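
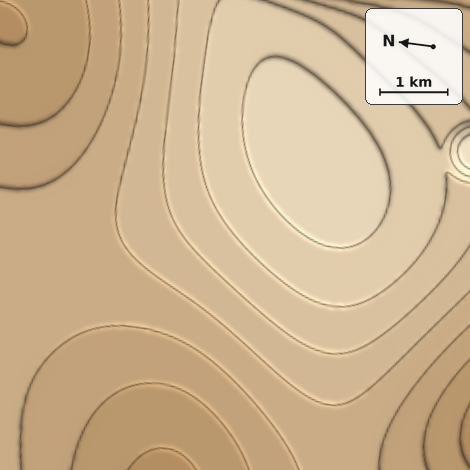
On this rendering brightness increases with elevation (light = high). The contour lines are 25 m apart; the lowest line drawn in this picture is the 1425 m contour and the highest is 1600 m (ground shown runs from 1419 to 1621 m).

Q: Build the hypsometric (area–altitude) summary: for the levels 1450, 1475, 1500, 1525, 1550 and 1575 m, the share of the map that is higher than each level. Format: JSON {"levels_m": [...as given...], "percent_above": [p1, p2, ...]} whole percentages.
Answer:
{"levels_m": [1450, 1475, 1500, 1525, 1550, 1575], "percent_above": [88, 73, 50, 38, 26, 10]}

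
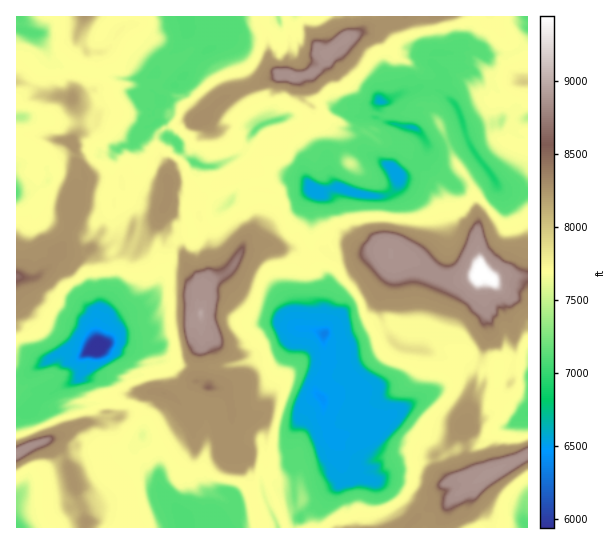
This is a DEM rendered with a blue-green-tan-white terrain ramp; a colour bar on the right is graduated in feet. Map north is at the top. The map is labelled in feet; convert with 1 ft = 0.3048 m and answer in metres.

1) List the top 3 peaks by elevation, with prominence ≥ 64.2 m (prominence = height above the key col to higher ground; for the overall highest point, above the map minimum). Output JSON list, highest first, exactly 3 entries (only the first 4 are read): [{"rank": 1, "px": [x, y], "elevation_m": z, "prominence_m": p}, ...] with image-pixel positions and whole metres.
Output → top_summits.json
[{"rank": 1, "px": [479, 274], "elevation_m": 2879, "prominence_m": 1069}, {"rank": 2, "px": [201, 314], "elevation_m": 2734, "prominence_m": 389}, {"rank": 3, "px": [491, 473], "elevation_m": 2707, "prominence_m": 342}]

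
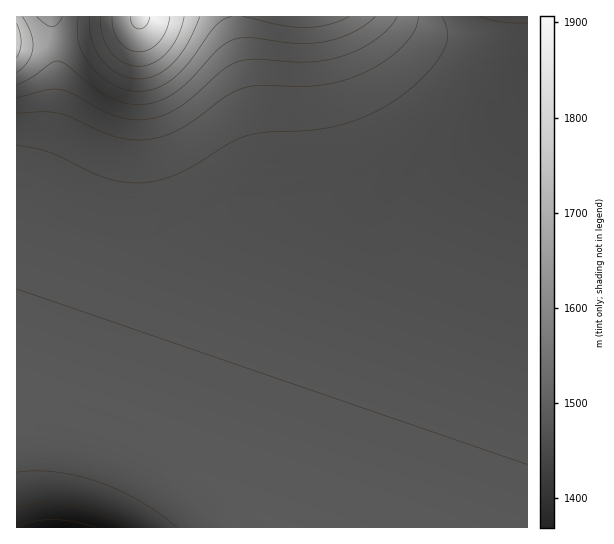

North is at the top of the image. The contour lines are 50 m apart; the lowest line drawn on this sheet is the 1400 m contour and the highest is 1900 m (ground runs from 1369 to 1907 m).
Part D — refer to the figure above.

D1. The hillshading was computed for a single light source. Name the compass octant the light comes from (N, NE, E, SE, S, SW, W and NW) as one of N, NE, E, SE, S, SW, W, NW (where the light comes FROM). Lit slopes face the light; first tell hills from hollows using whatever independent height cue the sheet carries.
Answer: NE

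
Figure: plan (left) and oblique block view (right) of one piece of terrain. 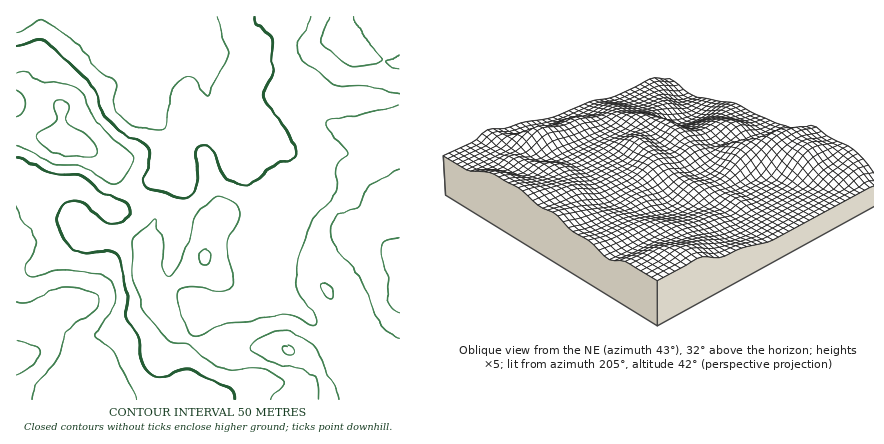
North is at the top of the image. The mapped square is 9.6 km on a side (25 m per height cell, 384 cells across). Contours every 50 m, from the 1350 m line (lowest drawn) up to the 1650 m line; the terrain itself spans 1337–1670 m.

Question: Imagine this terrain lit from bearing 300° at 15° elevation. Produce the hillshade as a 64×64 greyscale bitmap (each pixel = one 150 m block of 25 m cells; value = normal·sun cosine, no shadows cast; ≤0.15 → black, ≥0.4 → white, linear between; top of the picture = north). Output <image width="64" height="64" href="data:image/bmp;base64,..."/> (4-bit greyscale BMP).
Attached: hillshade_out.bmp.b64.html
<image width="64" height="64" href="data:image/bmp;base64,Qk12CAAAAAAAAHYAAAAoAAAAQAAAAEAAAAABAAQAAAAAAAAIAAATCwAAEwsAABAAAAAAAAAAAAAAABEREQAiIiIAMzMzAERERABVVVUAZmZmAHd3dwCIiIgAmZmZAKqqqgC7u7sAzMzMAN3d3QDu7u4A////AKvcuXZmZ3d3eImZh2Znd2Z3eJmqqpmIiauoYyRnd3d3q9y5hmZnd3d4iZh2ZmZmZnd3iJqqqYiJq6hjNWd3d3er3cqHZmd3d3iJmHZVVmZmZmZmeJqZiImql1NGd3d3d7ze26h3Z3d3iJmYdURVVmZmVERWeIh3eImGRFZ3d3d3vN7tuYdmd3eImZh1REVWZmVDMjRWZlVWZ2VFZ3d3d3eazu7bl2Znd4maqXVDRFZnZUMiI0RUQzREQ0Vnd3d3d3es3uyodmd4iaqqhkM0Vnd2VDM0RVVDMzMzRnd3d3d3Z4q97bl2ZneJq7qXVEVniIdlRVZnd2VDMzNWZmd3d2ZmeJvdyodmd4mru6hlRWeJqYdmeJqphlRERWZlVnd2ZmZmis3bl3d3iJq7qXZVZ5q7qIiau8uoZVVnh2Q1Z3d2VVZ5vdy5iHd4iaqph2Vniru6mau8zLl2ZomZdDRneHZVVWes3cuqmYiImZmHVVaJu7qZq7zMuXZnmrl1NGiIdlVVV4vN3czLqZiIiHZUVniaqpmqu7upd3ibunVFeJl2VVRWebzN3u3bqpmHZURWd3iIiJmqqph3eJqpdVaJqXdVREVnmqvO//7LqYdkRFZ3d3d3eIiZiHd4mpdlV5qph1VDNFZ4iazv/+26l1REVnd2Zmd3d3d3d4iZhlVoq7qIVDIjRWZ3is7//cqXVERWZmZmZmZmZ3d4iIhlRWiruphUMhI0VWZ4nO/9uYdlVFVmZlVVZmZmd4mZh2RFeau6mFQyESNEVVaK3u2oZmZVVVVlVVZmZmZ4mqmHZEV5q7qYZUIREjREVWnO/adVZ3ZVVVRFZmZmZnmrqYdlVomqqph2VDIiM0RFaL79pkNXiHZUMzRWZmZ3eby5h2ZniZqpmId2VDNERERXrf62M1eamGQiJFZmd3d4vLmHZneImqmIiIdmVVRERFet/rcyR6zKdSEjVmZ3d3i8uod3d4iZqYiIiId3ZVQzRoveyEIlnNymIRNWZnd3eKy6iHd3iJmpmIiIiIh2VDNFes24QiSM7rcxE1d3d3d3m7qYh3eImZmZiIiJmYdlQ0V5vLljJHvuyEETVnd2Z3eau6mId4iJmZl3iJmpmGVEVomruWQ0at7JUhJGd3dmZ4q7upiHiImZmXd4mqqYdlVnmry5dURpzcljEjVnd3Znebu7qYiIiZiJd3iauphmVWibzMp1RGi9ynQiJFZ3d3d4rMy5iIiJmIh3eKvLqGVVaJvNyoVEWLzKhTIjRneHd3ir3cuYiImYiHd4q8y5dVVniszLlkRYrMuXUzNFZ4iHeJve3KmIiIiId3ir3cp1VWd4q8uoZWis3KhlREVniIiIm83tupiIiId3eJvNyoZmZmeJq6l2eKzcuYZVVmd4d4iavd3LmYiId2Znibu6l3ZmVWeZqYd5rNy6h2Znd3d3d4mszMupmIiHZVZniZmYh2VDRWiIh4mszLmHd3iId3Zniaq7u7qqqZllVVZmd4iIdTISRnd3iavLqHd4mZiHZmZ4mqqru7u7umZlVUNFaIh1IAAkVmd4q7qHZniaqYd2ZniZmZqqu8zLdmZlMRJGiHUgAAE1ZnibuXVVeKu7qHZniJmZmZqrvMx3d2UxACVnZTEAACNWeJqpZURnm8y5h3iJmYiImZqru2ZnZTIAI1VVQyAAE1Z4mphkNFaKzLqYiZmZiIiIiZqqVWZmUyIjRFVVMhASRnial2Q0Rnm7upmZmZmHd3iImZlFZ3dlVERERWZUMjNWeZqXZERWd5qqmZmZmId3d3iJmVZ3d3dmZUREVmZlVWeJqpdlRFZ3iZmZmZiId3d3eImZeJmYh3d2VERWZ3d3eJmpl2ZVZnd4iZmYiId3d2Z3iZmaqqmId3ZUM0VniIiJmZmHdmZmZ3iImZiHd3d3d3iJmaq7qYd2ZlQzRWd4d4mYh3d3ZmZ3d4iZmId3d3d3eJmqqru6h2VUQzM1Z3d3eZh2Zmd3Zmd3iJmYh3d3iIiImqqZq7qGVDMhIkVnd3d5mGVFZ3d2Z3iImYh3d3eIiImaqomruodTIQASRnd3d3qoZEV4h3ZneImZiHd3d3eIiJmZiKq6mGQgAAJGd3d3eblkRXiYd3d4iZiHd3d3d3d3iIiImrupdTEAElZ3d3d5uWRGiZmHeIiZmId3d3ZmZmZ3d3iJq7qXQhEjVnd3d3iqdVaJqYiImZmZh3d3ZlVVVmVVd3iaqpdUM0VWd3d3d5qGZompmYmaqpmHd3dmVERFVVR3Z3iZl1REVmZ3d3d3eIdneaqZmaqqqYd3d3ZURERVVXdlZ4iGVEVnd3d3d3d3d3d4mZmZqqqZh3d3d2VERFVWh2VWd3VERnd3d3d3d3d3d3eJmJmqqpmHd3eHZVRFVmaYdVVmZURWd3d3d3d3d3d3d3iImaqqmYh3d3d2VVVmd6mGVWZURGd3d3d3d3d3d3d3d4iJqrqqmYd3d3ZVVmZ3updmZlVWZ3d3d3d3d3d3d3d3d4iau7uqmYd3ZlVmZ3fMuXZmVWZ3d3d3d3d3d3d3d3d3eImqu8y6mYdlVWZ3d+3Kh2Zmd3d3d3d3d3d3d3d3iHd3eImrzdy6h2VWZ3d37tuXZnd3d3d3d3d3d3d3d3eIiHd3eIq83duYZmZnd3fN24d3d3d3d3d3d3d3d3d3d5mYiId3eKve3KhmZnd3d5zbl3d3d3d3d3d3d3d3d3d4mZmYh3Znm83cqGZnd3d3"/>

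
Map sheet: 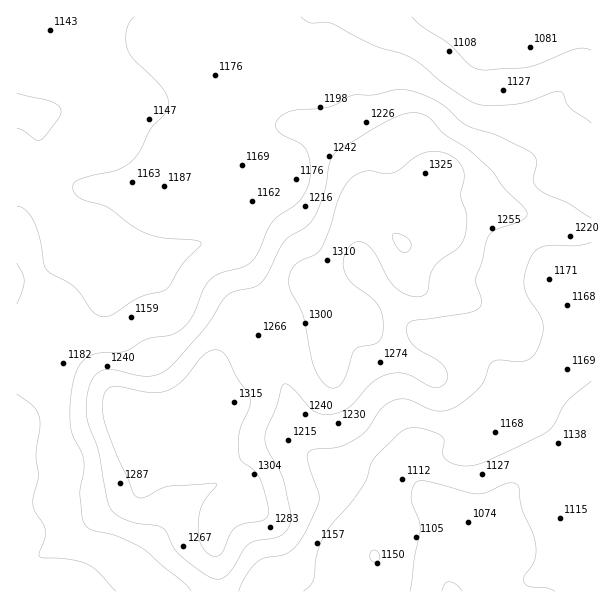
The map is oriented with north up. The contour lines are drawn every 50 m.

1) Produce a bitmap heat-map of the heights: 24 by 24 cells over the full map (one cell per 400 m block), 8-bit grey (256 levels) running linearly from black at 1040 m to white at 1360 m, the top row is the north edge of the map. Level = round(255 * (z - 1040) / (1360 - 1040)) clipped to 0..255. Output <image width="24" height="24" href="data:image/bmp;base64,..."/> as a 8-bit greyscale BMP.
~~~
<image width="24" height="24" href="data:image/bmp;base64,Qk12BgAAAAAAADYEAAAoAAAAGAAAABgAAAABAAgAAAAAAEACAAATCwAAEwsAAAABAAAAAAAAAAAAAAEBAQACAgIAAwMDAAQEBAAFBQUABgYGAAcHBwAICAgACQkJAAoKCgALCwsADAwMAA0NDQAODg4ADw8PABAQEAAREREAEhISABMTEwAUFBQAFRUVABYWFgAXFxcAGBgYABkZGQAaGhoAGxsbABwcHAAdHR0AHh4eAB8fHwAgICAAISEhACIiIgAjIyMAJCQkACUlJQAmJiYAJycnACgoKAApKSkAKioqACsrKwAsLCwALS0tAC4uLgAvLy8AMDAwADExMQAyMjIAMzMzADQ0NAA1NTUANjY2ADc3NwA4ODgAOTk5ADo6OgA7OzsAPDw8AD09PQA+Pj4APz8/AEBAQABBQUEAQkJCAENDQwBEREQARUVFAEZGRgBHR0cASEhIAElJSQBKSkoAS0tLAExMTABNTU0ATk5OAE9PTwBQUFAAUVFRAFJSUgBTU1MAVFRUAFVVVQBWVlYAV1dXAFhYWABZWVkAWlpaAFtbWwBcXFwAXV1dAF5eXgBfX18AYGBgAGFhYQBiYmIAY2NjAGRkZABlZWUAZmZmAGdnZwBoaGgAaWlpAGpqagBra2sAbGxsAG1tbQBubm4Ab29vAHBwcABxcXEAcnJyAHNzcwB0dHQAdXV1AHZ2dgB3d3cAeHh4AHl5eQB6enoAe3t7AHx8fAB9fX0Afn5+AH9/fwCAgIAAgYGBAIKCggCDg4MAhISEAIWFhQCGhoYAh4eHAIiIiACJiYkAioqKAIuLiwCMjIwAjY2NAI6OjgCPj48AkJCQAJGRkQCSkpIAk5OTAJSUlACVlZUAlpaWAJeXlwCYmJgAmZmZAJqamgCbm5sAnJycAJ2dnQCenp4An5+fAKCgoAChoaEAoqKiAKOjowCkpKQApaWlAKampgCnp6cAqKioAKmpqQCqqqoAq6urAKysrACtra0Arq6uAK+vrwCwsLAAsbGxALKysgCzs7MAtLS0ALW1tQC2trYAt7e3ALi4uAC5ubkAurq6ALu7uwC8vLwAvb29AL6+vgC/v78AwMDAAMHBwQDCwsIAw8PDAMTExADFxcUAxsbGAMfHxwDIyMgAycnJAMrKygDLy8sAzMzMAM3NzQDOzs4Az8/PANDQ0ADR0dEA0tLSANPT0wDU1NQA1dXVANbW1gDX19cA2NjYANnZ2QDa2toA29vbANzc3ADd3d0A3t7eAN/f3wDg4OAA4eHhAOLi4gDj4+MA5OTkAOXl5QDm5uYA5+fnAOjo6ADp6ekA6urqAOvr6wDs7OwA7e3tAO7u7gDv7+8A8PDwAPHx8QDy8vIA8/PzAPT09AD19fUA9vb2APf39wD4+PgA+fn5APr6+gD7+/sA/Pz8AP39/QD+/v4A////AFBLSVRgYneTpIFrZVZMTUsvDw4dKjA2QlRYXWVvfJu7yZ+Ed1pMVFE0FhkjKC8/Sk5dcoCNnK3L2MO2mWtOT0s3HhghJjA+RVNlepe4wb3L293NpH9fTEExIR8nKjQ5O1Jkep/I1dDQ0tjEnX9pV0QyMTk4MTQ4OlJid6fV4trc2c2xj3tyYUs9TVtZS0JDQ1Flhbnl6Nze3smljoyJe2FPV2BlY1pSSVNmjsfp6N/h39GxnqenkXdwe3RlYmJaTl5rib7Oxc7j5M+zqb/Jq5WWo5J6a2hjWV9re5WWlqjO2cCvsdLZwbSvqpSDfXpuYV9oamtygImqw7uxuNjZ1MSnmZCNjoV1Y19kX1ldZmqIrreywNze4sWwq6WhlYRzYFpdWVVVV1t0mqmzz+Xd0MfSxbGlkntpXllXVFRUVVZidYSjzN3TxNjnzralk3poYV5SUFNUVldYW2eMssfV0e305c+rloiCgFpJTVNYYGRjXmF4kq/a6+/o59e8rqCWiEtHVlpgbHV0aWFmdZjO4t/e39G/rJB/dkNHVFdaZnR4b2Via429z9DX5dOvmoJxbD0+SU1SXGhucG5veIumvcrJyLGViHtuYSUuPUdQVlxiaHB7g4iMmK22pYV1b2llXSozPUdNUlpiZGhxeHp/gomOfmFRUldaUURJS09QV2VsbGtram94dnNsV0E2NzxJS0VQUVBWYm90dHNuZGZsZFpQQC4kIyUsM0ZQS0pVYWlucW5qYVpYS0I4KiAaHSAjKA=="/>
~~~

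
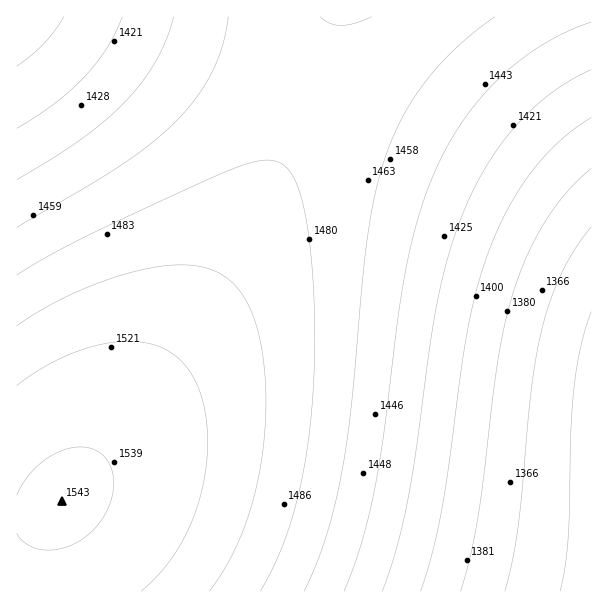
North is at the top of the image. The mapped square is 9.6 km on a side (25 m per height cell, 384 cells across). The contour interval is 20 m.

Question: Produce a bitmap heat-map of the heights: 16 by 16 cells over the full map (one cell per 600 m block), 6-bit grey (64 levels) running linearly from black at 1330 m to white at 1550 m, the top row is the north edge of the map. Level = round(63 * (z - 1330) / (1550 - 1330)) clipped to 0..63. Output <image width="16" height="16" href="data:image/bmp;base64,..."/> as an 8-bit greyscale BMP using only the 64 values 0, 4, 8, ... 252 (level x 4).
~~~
<image width="16" height="16" href="data:image/bmp;base64,Qk02BQAAAAAAADYEAAAoAAAAEAAAABAAAAABAAgAAAAAAAABAAATCwAAEwsAAAABAAAAAAAAAAAAAAEBAQACAgIAAwMDAAQEBAAFBQUABgYGAAcHBwAICAgACQkJAAoKCgALCwsADAwMAA0NDQAODg4ADw8PABAQEAAREREAEhISABMTEwAUFBQAFRUVABYWFgAXFxcAGBgYABkZGQAaGhoAGxsbABwcHAAdHR0AHh4eAB8fHwAgICAAISEhACIiIgAjIyMAJCQkACUlJQAmJiYAJycnACgoKAApKSkAKioqACsrKwAsLCwALS0tAC4uLgAvLy8AMDAwADExMQAyMjIAMzMzADQ0NAA1NTUANjY2ADc3NwA4ODgAOTk5ADo6OgA7OzsAPDw8AD09PQA+Pj4APz8/AEBAQABBQUEAQkJCAENDQwBEREQARUVFAEZGRgBHR0cASEhIAElJSQBKSkoAS0tLAExMTABNTU0ATk5OAE9PTwBQUFAAUVFRAFJSUgBTU1MAVFRUAFVVVQBWVlYAV1dXAFhYWABZWVkAWlpaAFtbWwBcXFwAXV1dAF5eXgBfX18AYGBgAGFhYQBiYmIAY2NjAGRkZABlZWUAZmZmAGdnZwBoaGgAaWlpAGpqagBra2sAbGxsAG1tbQBubm4Ab29vAHBwcABxcXEAcnJyAHNzcwB0dHQAdXV1AHZ2dgB3d3cAeHh4AHl5eQB6enoAe3t7AHx8fAB9fX0Afn5+AH9/fwCAgIAAgYGBAIKCggCDg4MAhISEAIWFhQCGhoYAh4eHAIiIiACJiYkAioqKAIuLiwCMjIwAjY2NAI6OjgCPj48AkJCQAJGRkQCSkpIAk5OTAJSUlACVlZUAlpaWAJeXlwCYmJgAmZmZAJqamgCbm5sAnJycAJ2dnQCenp4An5+fAKCgoAChoaEAoqKiAKOjowCkpKQApaWlAKampgCnp6cAqKioAKmpqQCqqqoAq6urAKysrACtra0Arq6uAK+vrwCwsLAAsbGxALKysgCzs7MAtLS0ALW1tQC2trYAt7e3ALi4uAC5ubkAurq6ALu7uwC8vLwAvb29AL6+vgC/v78AwMDAAMHBwQDCwsIAw8PDAMTExADFxcUAxsbGAMfHxwDIyMgAycnJAMrKygDLy8sAzMzMAM3NzQDOzs4Az8/PANDQ0ADR0dEA0tLSANPT0wDU1NQA1dXVANbW1gDX19cA2NjYANnZ2QDa2toA29vbANzc3ADd3d0A3t7eAN/f3wDg4OAA4eHhAOLi4gDj4+MA5OTkAOXl5QDm5uYA5+fnAOjo6ADp6ekA6urqAOvr6wDs7OwA7e3tAO7u7gDv7+8A8PDwAPHx8QDy8vIA8/PzAPT09AD19fUA9vb2APf39wD4+PgA+fn5APr6+gD7+/sA/Pz8AP39/QD+/v4A////AOzs6ODUxLSkkHhkTDgoFAjw8Ozo3My8rJiAbFRAKBgI9PTw7ODUxLCciHBYQCwYCPD08Ozk2Mi0oIx0XEQwHAjo7Ozo4NjIuKSQeGBIMBwM4OTo5ODUyLiokHxkTDQgDNTc3NzY1Mi4qJR8ZFA4IAzEzNTU0MzEuKiUgGhUPCQUtMDEyMjEwLSomIRsWEAsGKSwtLzAvLy0qJiIdFxINCSUnKistLS0sKicjHhkUEAwhIyYoKissKyonJCAbFxMPHB8iJCcpKioqKCUiHhoWExkbHiEkJykqKigmIyAdGhcVGBsfIiUoKiopKCYjIB0bExYZHSEkJykrKykoJiMhHw="/>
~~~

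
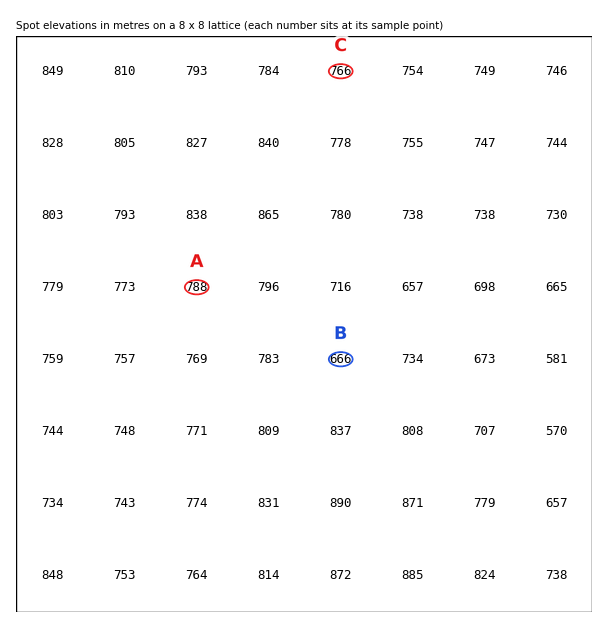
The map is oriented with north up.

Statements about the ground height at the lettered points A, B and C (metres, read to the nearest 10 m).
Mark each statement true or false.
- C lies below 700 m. false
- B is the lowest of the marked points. true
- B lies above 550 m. true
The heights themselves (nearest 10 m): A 790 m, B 670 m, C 770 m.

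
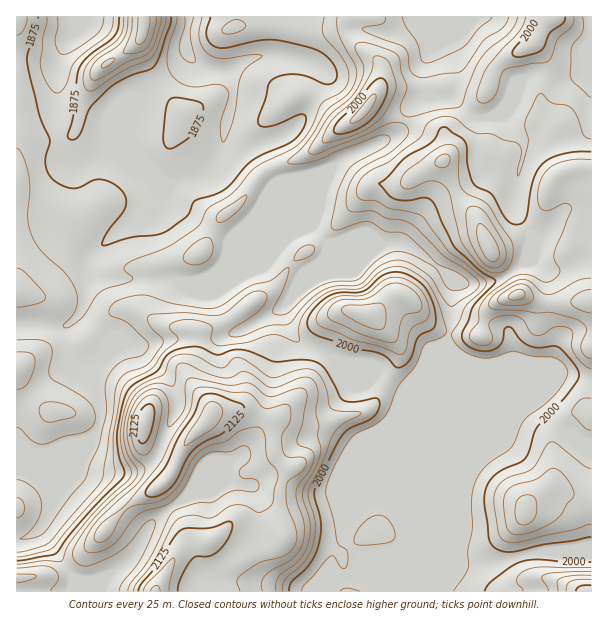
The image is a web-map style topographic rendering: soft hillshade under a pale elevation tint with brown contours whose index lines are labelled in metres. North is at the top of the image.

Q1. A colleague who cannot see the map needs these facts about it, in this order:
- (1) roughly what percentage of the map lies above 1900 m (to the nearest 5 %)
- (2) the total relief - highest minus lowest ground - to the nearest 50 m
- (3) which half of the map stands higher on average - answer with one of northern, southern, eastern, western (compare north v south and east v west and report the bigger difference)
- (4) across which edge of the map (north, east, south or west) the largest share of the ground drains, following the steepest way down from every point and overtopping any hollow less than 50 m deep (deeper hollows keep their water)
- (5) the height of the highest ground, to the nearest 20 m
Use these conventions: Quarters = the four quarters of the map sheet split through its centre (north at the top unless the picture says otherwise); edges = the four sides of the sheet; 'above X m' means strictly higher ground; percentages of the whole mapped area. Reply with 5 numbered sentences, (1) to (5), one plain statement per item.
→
(1) Roughly 80 % of the ground is higher than 1900 m.
(2) From the lowest to the highest ground is roughly 350 m.
(3) The southern half stands higher on average than the northern half.
(4) Most of the ground drains across the northern edge.
(5) The highest point reaches roughly 2180 m.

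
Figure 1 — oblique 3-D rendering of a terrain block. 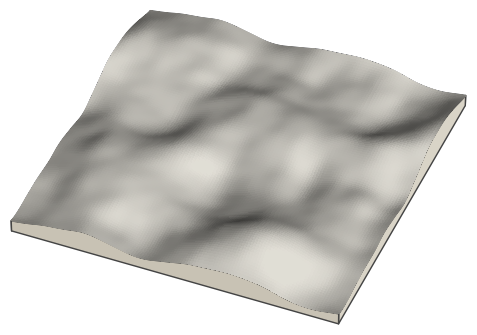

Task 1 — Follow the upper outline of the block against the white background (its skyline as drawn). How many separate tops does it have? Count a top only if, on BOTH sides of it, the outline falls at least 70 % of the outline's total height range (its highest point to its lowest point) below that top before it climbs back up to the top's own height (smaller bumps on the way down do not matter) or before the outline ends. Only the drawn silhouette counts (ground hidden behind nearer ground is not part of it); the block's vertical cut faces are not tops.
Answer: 0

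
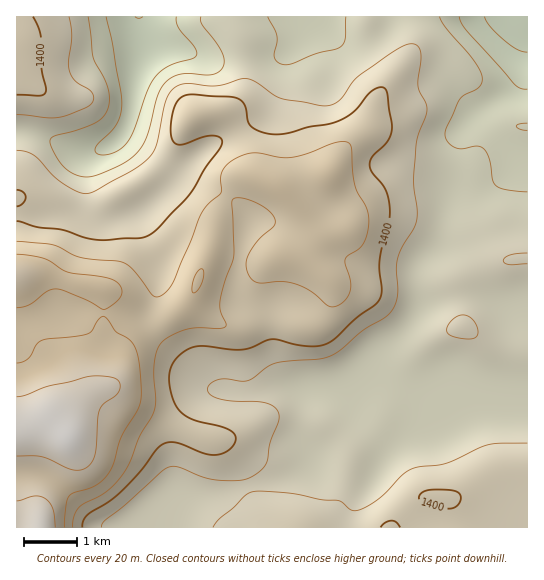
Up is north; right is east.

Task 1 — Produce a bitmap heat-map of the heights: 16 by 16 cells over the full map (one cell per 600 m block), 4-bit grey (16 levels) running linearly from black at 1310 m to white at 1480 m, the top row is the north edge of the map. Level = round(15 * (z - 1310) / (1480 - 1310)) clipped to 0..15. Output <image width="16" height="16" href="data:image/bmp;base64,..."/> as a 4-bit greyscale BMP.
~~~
<image width="16" height="16" href="data:image/bmp;base64,Qk32AAAAAAAAAHYAAAAoAAAAEAAAABAAAAABAAQAAAAAAIAAAAATCwAAEwsAABAAAAAAAAAAAAAAABEREQAiIiIAMzMzAERERABVVVUAZmZmAHd3dwCIiIgAmZmZAKqqqgC7u7sAzMzMAN3d3QDu7u4A////AOyGVmd3Z4iH3MhmZmVmd4fu2oiHZVVVZ+7cmHdlVVVV3d2XZlVVVVW8zKiHd1VVZbu7qqmZhlZlzMurqaqnVmW6mZqqu6hVZoh3iamrqGVVh2d4qruoZVRkNXeaqqdlRFVDaYiImGVEh2JYh2Z4ZUOHQiNVVVdlQodBE1VEVVQh"/>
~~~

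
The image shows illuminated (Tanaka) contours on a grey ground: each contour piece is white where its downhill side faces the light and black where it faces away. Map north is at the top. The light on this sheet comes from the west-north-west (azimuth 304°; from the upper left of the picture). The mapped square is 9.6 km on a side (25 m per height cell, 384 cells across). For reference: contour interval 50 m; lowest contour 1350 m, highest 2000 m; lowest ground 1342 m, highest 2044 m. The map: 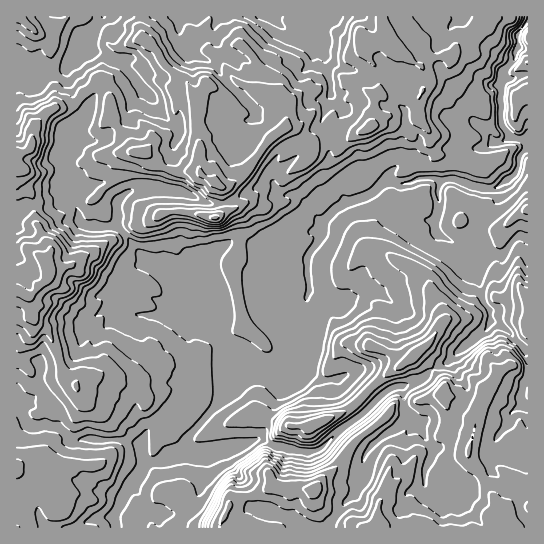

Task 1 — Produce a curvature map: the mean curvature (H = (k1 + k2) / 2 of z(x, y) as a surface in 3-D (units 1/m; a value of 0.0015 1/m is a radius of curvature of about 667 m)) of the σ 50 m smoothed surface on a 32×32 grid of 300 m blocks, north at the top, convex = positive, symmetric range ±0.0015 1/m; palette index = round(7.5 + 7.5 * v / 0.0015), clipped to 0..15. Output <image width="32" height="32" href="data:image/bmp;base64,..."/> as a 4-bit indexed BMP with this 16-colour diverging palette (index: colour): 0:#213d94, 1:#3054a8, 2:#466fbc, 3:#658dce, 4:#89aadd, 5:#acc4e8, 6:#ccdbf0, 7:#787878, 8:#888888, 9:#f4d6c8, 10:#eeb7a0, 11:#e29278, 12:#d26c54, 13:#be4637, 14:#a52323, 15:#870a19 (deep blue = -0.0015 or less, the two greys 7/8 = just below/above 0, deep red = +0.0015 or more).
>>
<image width="32" height="32" href="data:image/bmp;base64,Qk12AgAAAAAAAHYAAAAoAAAAIAAAACAAAAABAAQAAAAAAAACAAATCwAAEwsAABAAAAAAAAAAlD0hAKhUMAC8b0YAzo1lAN2qiQDoxKwA8NvMAHh4eACIiIgAyNb0AKC37gB4kuIAVGzSADdGvgAjI6UAGQqHAJWHRVp2dfeHdWSZx4p4eJaHiapIh5KPZWa4M9d2Vmi2d4h2VpqlX3vc+WSbZIdaaJh4nGZ2dka/eX2Ea7SWl5eZmq22dndjLyAF5HyIaMSHeaESVIdodTBnwJ4ndYfFeFU7e5dKlaum//8D9VOHt0poaKiHtIlHqTln5w9Jh4hzZnuXiJhodndThz1xSfldgoerqZiHiGh3dzgzrUGkmKRzs4p3iXpneHhLZUn4QY7HlOVod5d5d3qGZ973j5MIwHyFZnd3d3i3d2Z5hVX5gSx7VXdWd3d3h3hpRoZGu7NpuWo2mIh3eHeIaGZmeaZojHnFtGiHd2pniGiXh3ulV0xZnKdGZ4d6d3homInKZmhJqeXekkVlV3d4aHqqZWZnZzp0JEymVVJlZ3aIdmlJiKRaZXs57u/8imZ1mYd4SoaOeWW5OHYwJaiHaEN6mzu6epZFZ3MjO/1Wh1d6VCcUBAnXd5h3y6yU5HyXVYe6qrqyujabv7NdZm02xrVmV4d39m03ZHXIO2d614afl4m3lxJ+VEyIdFpndZmHZ9teNmwcVvpLlThsaVd7Y2aGelh9C2OFuIVbmcWrxsSalnx3hxyHZIx2eplKZ4V1hZV6WWwIdpVVU6ollKmaVKp5uIupcVqlW37WWVy3VWZ9e1hZmMC4iZZZZWdoZGiHSYiHlpqz"/>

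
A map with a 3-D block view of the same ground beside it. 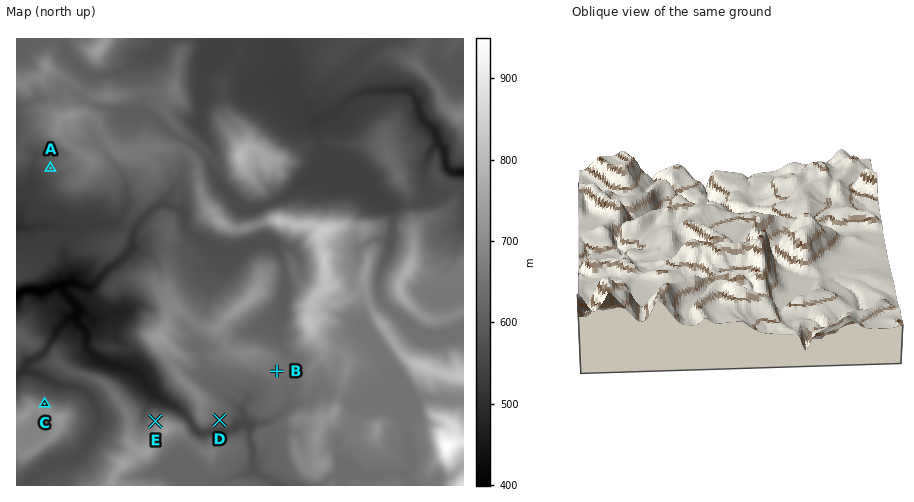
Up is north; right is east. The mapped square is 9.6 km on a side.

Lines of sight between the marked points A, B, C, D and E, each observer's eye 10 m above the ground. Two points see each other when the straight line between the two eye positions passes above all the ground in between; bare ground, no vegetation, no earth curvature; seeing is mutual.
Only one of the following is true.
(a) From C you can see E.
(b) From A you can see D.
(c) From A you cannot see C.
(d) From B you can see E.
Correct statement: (a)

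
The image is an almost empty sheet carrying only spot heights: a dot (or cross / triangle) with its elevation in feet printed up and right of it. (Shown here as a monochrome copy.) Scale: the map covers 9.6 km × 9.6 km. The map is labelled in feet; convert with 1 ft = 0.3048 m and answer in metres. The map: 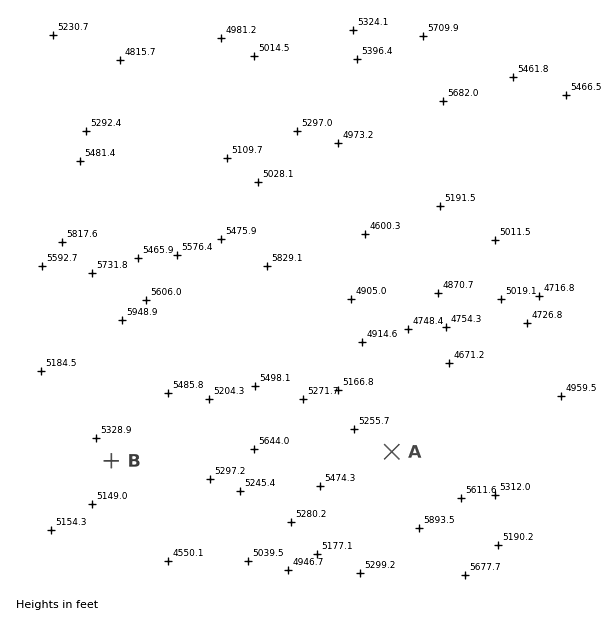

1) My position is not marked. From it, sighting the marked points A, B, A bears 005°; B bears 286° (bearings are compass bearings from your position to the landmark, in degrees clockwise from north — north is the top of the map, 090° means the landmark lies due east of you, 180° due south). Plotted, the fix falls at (384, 539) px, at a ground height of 1700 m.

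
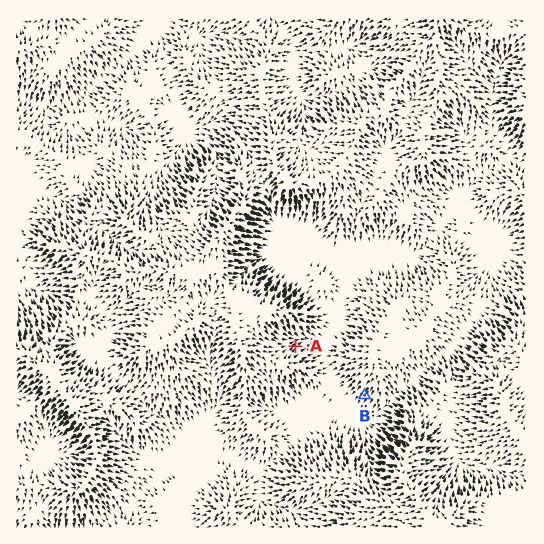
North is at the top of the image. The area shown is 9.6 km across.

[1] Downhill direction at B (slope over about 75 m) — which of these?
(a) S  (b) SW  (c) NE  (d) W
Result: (b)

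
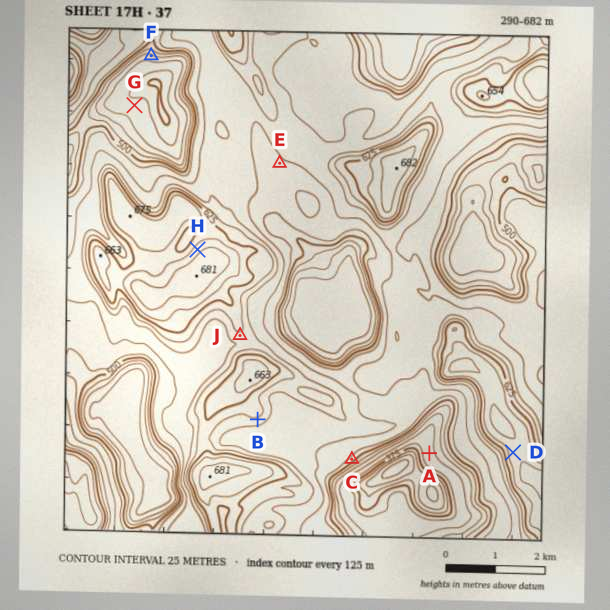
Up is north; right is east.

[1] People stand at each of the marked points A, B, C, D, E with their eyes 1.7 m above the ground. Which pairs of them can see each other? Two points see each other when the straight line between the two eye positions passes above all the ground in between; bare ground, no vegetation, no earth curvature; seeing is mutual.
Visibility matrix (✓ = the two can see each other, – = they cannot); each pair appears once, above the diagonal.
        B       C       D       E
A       –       ✓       –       –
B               –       ✓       –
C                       ✓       –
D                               –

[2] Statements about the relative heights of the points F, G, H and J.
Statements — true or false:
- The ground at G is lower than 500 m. true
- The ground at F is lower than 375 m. false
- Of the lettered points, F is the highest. false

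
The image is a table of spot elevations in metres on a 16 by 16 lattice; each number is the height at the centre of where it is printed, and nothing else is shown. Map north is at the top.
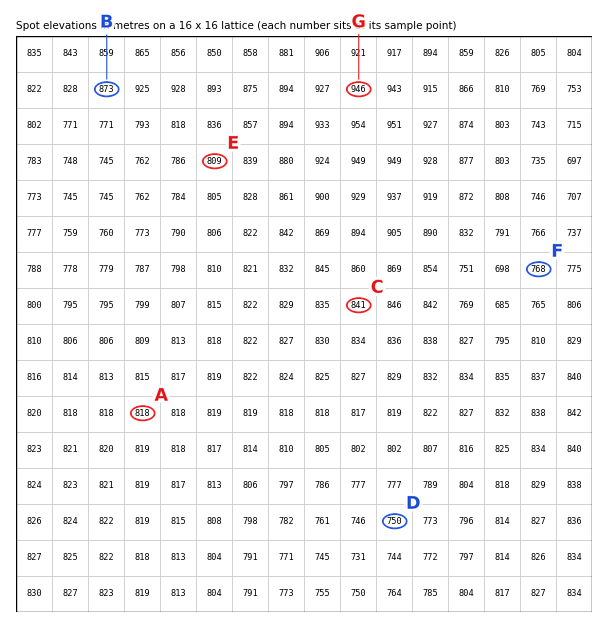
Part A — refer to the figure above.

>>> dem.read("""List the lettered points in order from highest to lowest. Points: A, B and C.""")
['B', 'C', 'A']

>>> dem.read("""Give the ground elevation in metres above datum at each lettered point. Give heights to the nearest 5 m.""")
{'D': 750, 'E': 810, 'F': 770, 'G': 945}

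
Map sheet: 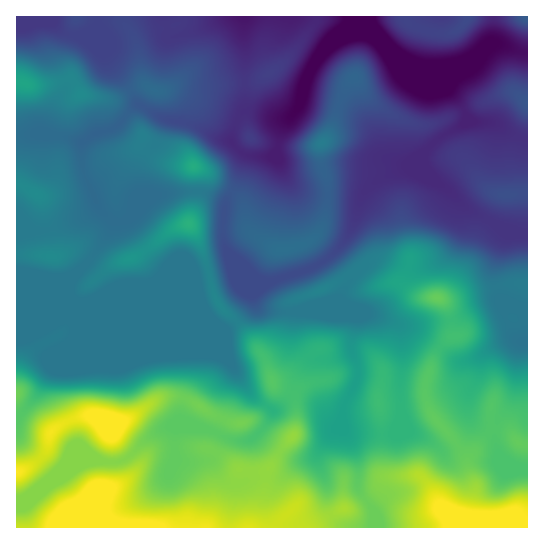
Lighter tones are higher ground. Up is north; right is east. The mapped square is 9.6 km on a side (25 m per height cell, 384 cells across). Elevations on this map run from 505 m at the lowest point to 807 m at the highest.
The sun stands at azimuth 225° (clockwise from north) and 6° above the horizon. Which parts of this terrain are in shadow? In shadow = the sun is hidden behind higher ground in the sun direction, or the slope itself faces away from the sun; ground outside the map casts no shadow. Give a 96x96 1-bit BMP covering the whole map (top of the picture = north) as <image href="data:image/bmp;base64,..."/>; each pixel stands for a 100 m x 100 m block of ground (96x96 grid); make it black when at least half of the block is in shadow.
<image width="96" height="96" href="data:image/bmp;base64,Qk2+BAAAAAAAAD4AAAAoAAAAYAAAAGAAAAABAAEAAAAAAIAEAAATCwAAEwsAAAIAAAAAAAAA////AAAAAAAAAAAAAAAAAAAAAAAAAAAAAAAAAAAAAAAAAAAAAAAAAAAAAAAAAAAAAAAAAAAAAAAAAAAAAAAAAAAAOeAAAAAAAAAAAAAAeOAAAAAAAAABgAAAMHEAAAAAAAABgAAAAAEAAAAAAAADgAAAwAAAAeAAAAABgAADwAAAAfAAAAAAAAAHgAAAAPAAAAAAAAAHAAAAAAAAAAAAAAAGAAAAAAAAAAAAAAAAAAAAAAAAAAAAAAAAAAAAAAAAAAAAAAAAAAAAAAAAAAAAAAAAAAAAAAAAAAADAAAAAAAAAAAAAAAHgAAAAAAAAAAAAAAHgAAAAAAAAAAAAAAHgAAAAAAAAHgAAA4DgAAAAAAAAfwAAD4AAAAAAAAAB/4ADHwAAAAAAAAAf/4APvgAAAAAAAAH//8Af/AAAAAAAAA///+///AAAAAAAAD///+//+AAAAAAAAD//////8AAAAAAABj//////8AAAAAAABz/A////4AAAAAAADx/AB///gAAAAAAADweAAHA4AAAAAAAADwAAAAAAAAAAAAAABwAAAAAAAAAAAAAAAAAAAAAAAAAAAAAAAAAAAAAAAYAeAAAAIAAAAAAAA4A/AAAA8AAAAAAAB8A/gAAA8AAAAAAAD8AAAAAA8AAAAAAAHwAAAAAB+AAAAAAAfgAAAAAB8AAAAAAAfgAAAAAB8AAAAAAA/gAAAAAD4AAAAAAA/AAAAAA/gAAAAAAB+AAAAAB/gAAAAAAB8AAAAAB/wAAAAAAB8AAAAAAfwAAAAAAB4AAAAAAHwAAAAAAD4AAAAAAAAAAAAAAD4AAAAAAJ8AAAAAADwAAAAAA/8AAAAAADwAAAAAD/+AAAAAAHwAAAAA//8AAAAAAHgAAAAB//4AAAAAAHgAAAAB/+AAAAAAAPgAAAAA/+AAAAAAAPgAAAAAP8AAAAAAAfwAAAAAH4AAAAAAAfwAAAAAAAAAAAAAAfwAAAAAAAAAAAAAAPwAAAAAAAAAAAAAADwAAAAAAAAAAAAAAAAAAAAAAAAAAAAAAAAAAAAAAAAAAAAAAAwAAAAAAAAAAAAAAB4AAAAAAAAAAAAAAD8AAAAAAAAAAAAAAP8AAAAAAAAAAAAAAf+AAAAAAAAAAAAAAf+AAAAAAAAAAAAAA/+AAAAAAAAAAAAAB/+AAAAAAAAAAAAAP/+AAAAAAAAAAAAB//8AAAAAAAAAAAAD//8AAAAAAAAAAAAH8A8AAAAAAAAAAAAHwAAAAAAAQAAAAAAAAAAAAAAD4AAAAAAAAAAAAAAP4AAAAAAAAAAAAAAf4AAAAAOAAAAAAAA/wAAAAB+AAAAAAAB/gAAAAB+AAAAAAAB/AAAAYD+AAAAAAAD/AAAA8D8AAAAAAAH+AAAD+H4AAAAAAAH+AAAD+P4AAAAAAAP8AAAD8PwAAAAAAAP8AAAD8fwAAAAAAAP4AAAB4HAAAAAAAAP4AAAAAAAAAAAAAAHwAAAAAAAAAAAAAADgAAAAAAAAAAAAAAAAAAAAAAAAAAAAAAAAAAAAAAAAAAAAAAAAAAAA="/>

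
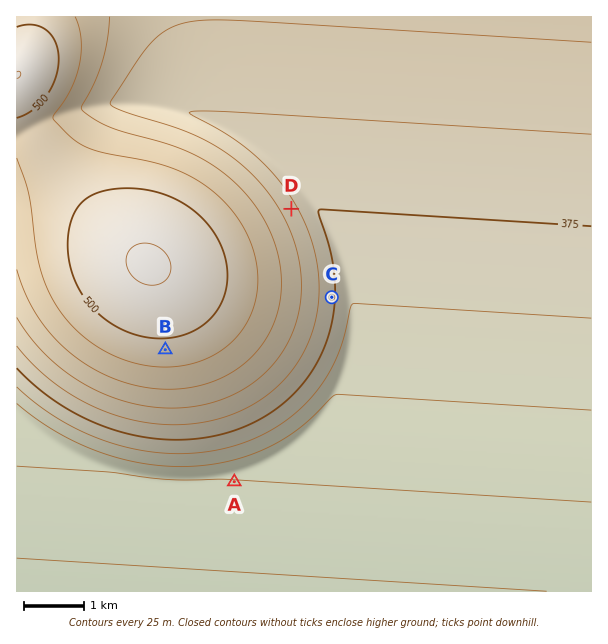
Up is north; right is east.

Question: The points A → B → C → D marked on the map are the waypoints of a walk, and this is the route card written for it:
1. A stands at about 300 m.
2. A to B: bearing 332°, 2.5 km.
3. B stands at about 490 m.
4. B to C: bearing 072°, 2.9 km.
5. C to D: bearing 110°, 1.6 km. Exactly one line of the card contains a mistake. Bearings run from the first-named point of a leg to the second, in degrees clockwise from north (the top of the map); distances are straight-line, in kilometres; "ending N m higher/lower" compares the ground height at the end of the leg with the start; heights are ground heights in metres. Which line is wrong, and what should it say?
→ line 5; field bearing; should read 335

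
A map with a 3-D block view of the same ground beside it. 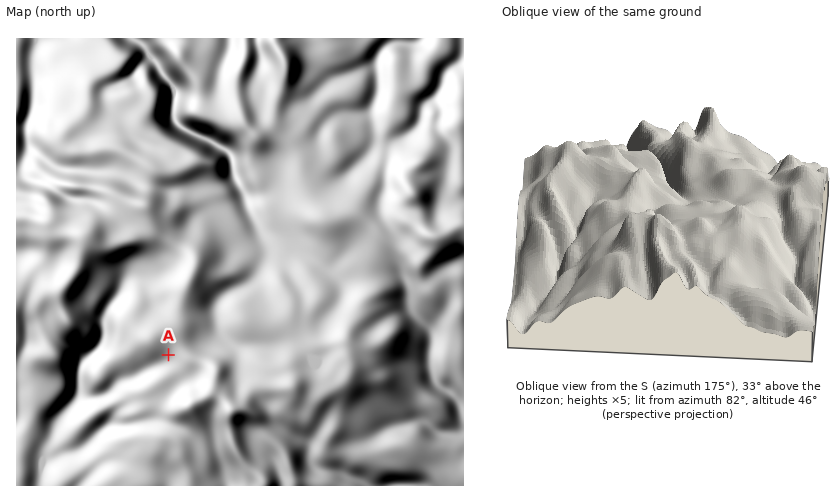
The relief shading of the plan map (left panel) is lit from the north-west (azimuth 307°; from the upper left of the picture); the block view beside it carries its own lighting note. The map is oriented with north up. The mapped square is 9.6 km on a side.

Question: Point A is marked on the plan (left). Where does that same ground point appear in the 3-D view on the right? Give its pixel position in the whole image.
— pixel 618 217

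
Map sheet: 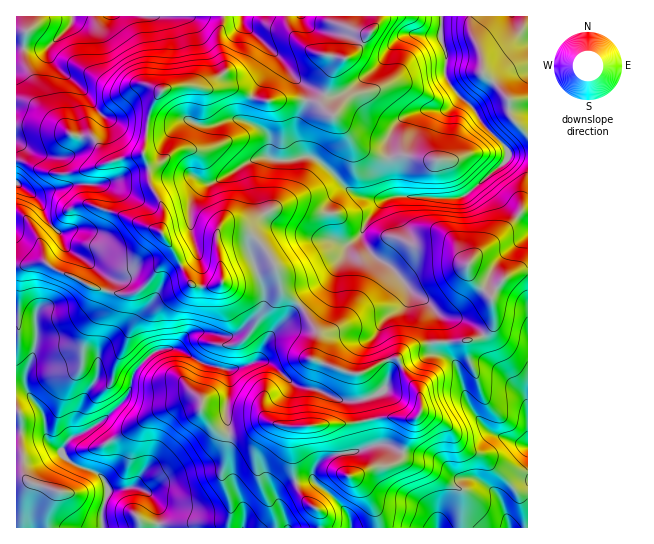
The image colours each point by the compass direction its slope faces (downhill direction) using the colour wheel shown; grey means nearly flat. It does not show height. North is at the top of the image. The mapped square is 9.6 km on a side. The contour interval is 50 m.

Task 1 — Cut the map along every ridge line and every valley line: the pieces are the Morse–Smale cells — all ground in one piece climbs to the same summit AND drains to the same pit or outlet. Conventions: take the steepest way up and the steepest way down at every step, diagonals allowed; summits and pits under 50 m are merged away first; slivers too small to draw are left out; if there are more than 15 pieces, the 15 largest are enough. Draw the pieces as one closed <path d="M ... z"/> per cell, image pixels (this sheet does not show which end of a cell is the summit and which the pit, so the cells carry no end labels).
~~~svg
<path d="M230 228l-8 0-5 5 0 16 6 33-10 5-20-2-12-20-16 12-8 18-14 19-6 11 3 12 12 17-19 20-5 21-30 29-27 13-9 14-7-3-8-10-4-25-18-26 2-17 11-29 32 0 5-2 28-33 4-15-48-19-16-11-27 5 1 262 141 0-1-22-4-8-7-7 4 0 12-10 19-8 36-6 6-4 6-28-2-14 0-18 2-9-1-24 26-7 6-6 3-10 6-10 30-31-16-15-6-21-13-23-13-12z"/><path d="M193 85l-22 2-8 2-4 5-10 19-5 34 0 10 6 12 8-1 15 7 18 0 17 8-12 10-5 10 0 26 6 24-6 7-10 6 12 19 20 2 9-4-5-50 5-5 21 3 8 4 13 12 13 23 6 21 16 14 33-30 12-18 3-10 14-13 10-19 13-14-21-4-12-5-33-32-13-4-4-3-5-23 9-24 0-6-39 1-15-4-17-9-28 1z"/><path d="M223 16l-206 0-1 143 30 13 25 1 19-4 24-9 28-5 3-9 4-33 10-20 4-4 16-4 14 0 8 3 5-1 19-16-6-26z"/><path d="M299 305l-30 32-6 10-3 10-6 6-26 7 1 24-2 9 0 18 2 14-6 28-6 4-36 6-19 8-12 10-5 0 8 7 4 8 2 22 128 0-10-33 8-8 11-5-4-31 0-18 3-6 26-3 10 0 6 3 9 26 13-2 13-6-1-15-8-31 8-2 14-8 6-16 10-8-2-6-13 1-25 13-11 0-36-13-1-7 4-20z"/><path d="M527 155l-18 0-7 10-33 28-8 4-71 0-10 6-15 20-4 10 0 6 7 11 9 9 10 5 26 29 10 6 9 8 3 7-4 9 0 20 42-3 16-8 4-7-1-30 3-5 12-14 21-6z"/><path d="M441 16l-95 0-1 7 4 5 13 5 9 0-18 22-7 4-5 0-6 7-11 31 0 9-10-5-9 0 0 5-9 24 5 23 4 3 13 4 28 28 13 8 19 4 18-3-4-8-3-15-1-35 11-19 20-9 28-2 13-11-15-21 2-22-6-14z"/><path d="M469 16l-28 1 0 24 6 14-2 22 15 21-13 11-21 0-23 8-6 5-6 11-3 6 1 35 6 22 47 3 19-2 8-4 33-28 7-10 19-1 0-53-19-1-9-11-17-16-2-18-10-24z"/><path d="M174 252l-35 39-10 4-22-4-4 15-28 33-5 2-24-1-10 3-11 32 0 12 18 26 5 28 11 10 4-1 8-13 27-13 27-25 6-10 2-15 19-20-12-17-3-12 6-11 14-19 8-18 15-11z"/><path d="M361 235l-14 12-3 10-12 18-32 30 17 28-4 26 37 14 15-1 21-12 11-1 14-12 18-3 2-2 0-19 4-9-3-7-9-8-10-6-26-29-10-5-9-9z"/><path d="M527 271l-20 5-12 14-3 5 1 30-4 7-16 8-41 3 3 10 20 9 12 37 17 27 14 10 27 9 3 0z"/><path d="M89 204l-8 0-10 4-16 19 5 6 4 12 44 34 1 13 20 3 10-4 33-37 0-7-13-16-22-8-15-8z"/><path d="M439 355l-12 0-26 11 19 28 1 17 28 16 14 21 18 7 27 26 7 10 12 2 1-47-30-10-14-10-17-27-12-37z"/><path d="M403 460l-17 7-12 0-23 10 13 12 5 8 8 18 2 12 82 1 2-18-2-20-28-18z"/><path d="M242 16l-18 1-5 28 6 26-22 16 3 2 28-1 17 9 15 4 39-1 2-6-3-8-12-11-12-17-36-33z"/><path d="M422 412l-11 14-8 25 8 4 24 2 8 6 12 13 7 3 13 0 8 4 17 15 9 29 18 1 1-34-13-3-7-10-27-26-18-7-14-21z"/>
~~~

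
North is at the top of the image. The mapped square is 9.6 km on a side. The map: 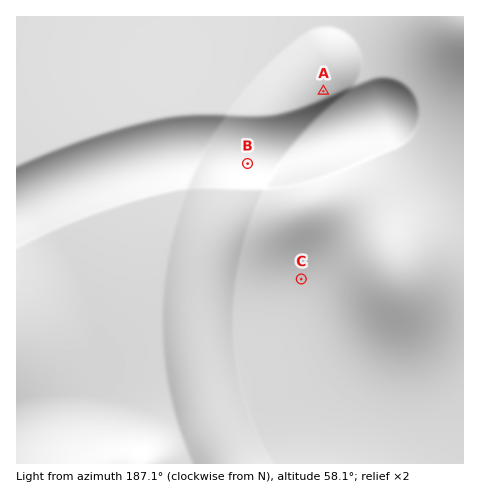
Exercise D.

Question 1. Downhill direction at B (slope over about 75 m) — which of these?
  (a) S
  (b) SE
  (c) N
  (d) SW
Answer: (a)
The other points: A NW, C N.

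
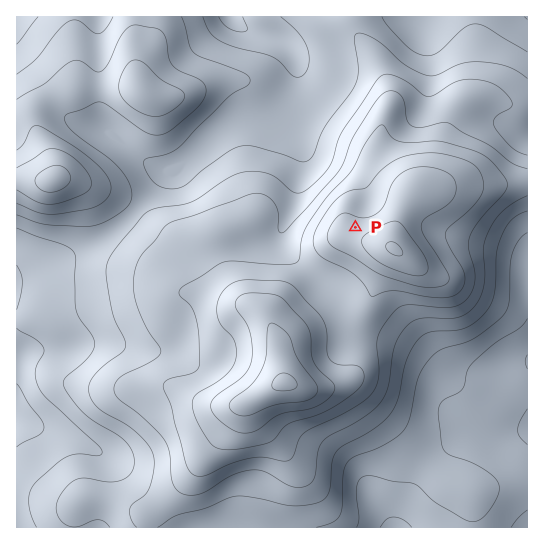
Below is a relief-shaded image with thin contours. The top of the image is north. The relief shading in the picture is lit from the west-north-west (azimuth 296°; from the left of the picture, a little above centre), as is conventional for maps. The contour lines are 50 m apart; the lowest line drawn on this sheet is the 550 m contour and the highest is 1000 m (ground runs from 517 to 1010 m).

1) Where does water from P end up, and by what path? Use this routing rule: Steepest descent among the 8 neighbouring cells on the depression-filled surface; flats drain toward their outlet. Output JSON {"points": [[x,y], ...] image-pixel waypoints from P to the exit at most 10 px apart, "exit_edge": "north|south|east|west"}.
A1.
{"points": [[355, 227], [355, 217], [362, 206], [362, 195], [361, 185], [350, 174], [339, 163], [329, 161], [318, 157], [307, 146], [298, 135], [297, 125], [297, 114], [297, 103], [297, 93], [297, 82], [297, 71], [297, 61], [290, 50], [279, 41], [269, 37], [258, 34], [247, 30], [237, 22], [231, 17]], "exit_edge": "north"}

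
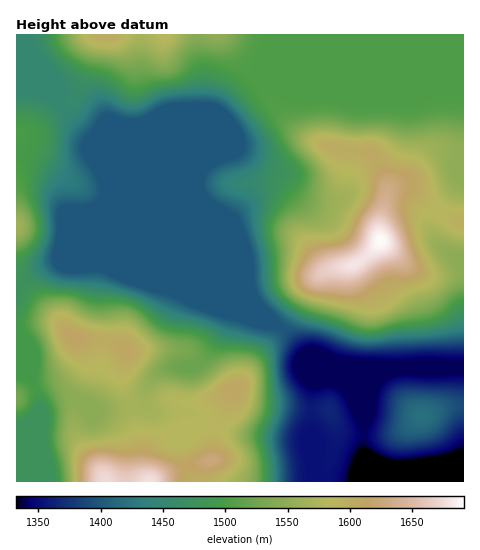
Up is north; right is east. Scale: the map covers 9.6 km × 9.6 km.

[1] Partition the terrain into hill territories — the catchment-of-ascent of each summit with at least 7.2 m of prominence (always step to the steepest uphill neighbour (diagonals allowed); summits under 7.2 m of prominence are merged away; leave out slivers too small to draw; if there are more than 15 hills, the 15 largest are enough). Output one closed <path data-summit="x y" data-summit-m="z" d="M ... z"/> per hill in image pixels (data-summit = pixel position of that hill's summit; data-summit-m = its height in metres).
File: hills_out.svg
<path data-summit="381 241" data-summit-m="1691" d="M463 34l-189 0-4 16-8 17 0 15-38 35-25 61 1 18 25 58 20 24 8 20 19 21 24 22 9 13 49 20 31 0-46 1-25 11-3 46 8 19-1 23 5 7 41 0 0-56 8-19 2-16 4-7 8-8 14-5 38 2 26-3 0-103-27-24-5-9 0-8 4-8 22-33 6-14z"/><path data-summit="17 226" data-summit-m="1564" d="M35 91l-19 1 1 198 18-17 20-10 6 0 13 5 27-2 40 16 39 11 50 21 13 2 17 7 16 1-83-86-116-114-17-24-10-5z"/><path data-summit="74 338" data-summit-m="1615" d="M61 263l-9 1-13 7-23 19 0 51 20 47 5 23 7-6 16-6 11 0 9 7 12 5 22-1 20-7 4-4 9-20 11-9 11-4 19 2 5-3 10-10 10-14 7-14 2-10 4-4-50-20-39-11-36-15-16-1-15 2z"/><path data-summit="109 35" data-summit-m="1602" d="M141 34l-114 0-1 10 19 43 17 15 15 22 162 161-8-22-17-18-4-10-50-123-16-27-3-12z"/><path data-summit="235 390" data-summit-m="1609" d="M234 314l-7 1-10 26-10 14-10 10-5 3-24 0-17 11-7 15 3 12 7 6 28 0 15 4 40 18 68 6 13 30 1-19-8-19 3-46 25-11 46-1-35-2-45-18-9-13-19-17-17-1z"/><path data-summit="423 416" data-summit-m="1419" d="M463 370l-25 2-38-2-14 5-8 8-14 42 0 57 100-1z"/><path data-summit="165 35" data-summit-m="1585" d="M197 34l-54 0-2 39 3 12 16 27 50 123 4 10 13 13-28-66 0-14 4-12 0-95z"/><path data-summit="210 460" data-summit-m="1627" d="M182 412l-27 1 13 10 4 9 7 7 9 32 7 11 142-1-17-2-15-39-68-6-15-6-18-10z"/><path data-summit="105 481" data-summit-m="1674" d="M75 399l-11 0-11 4-13 8-1 70 86 1 2-29-7-21-11-11-21-10z"/><path data-summit="217 35" data-summit-m="1549" d="M273 34l-75 1 1 22 4 14-1 101 22-55 38-35-1-10 12-29z"/><path data-summit="150 481" data-summit-m="1678" d="M144 394l-6 9-14 5-28 3-12-4 25 14 11 11 7 21-1 29 68 0-6-11-9-32-7-7-4-9-21-17z"/><path data-summit="17 399" data-summit-m="1528" d="M17 342l-1 139 23 1 0-82z"/><path data-summit="463 221" data-summit-m="1596" d="M463 170l-5 14-20 28-6 13 0 8 5 9 26 23z"/>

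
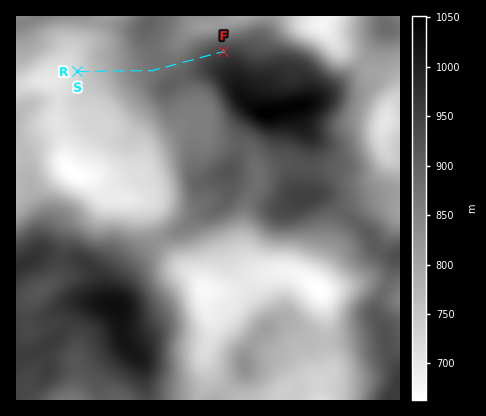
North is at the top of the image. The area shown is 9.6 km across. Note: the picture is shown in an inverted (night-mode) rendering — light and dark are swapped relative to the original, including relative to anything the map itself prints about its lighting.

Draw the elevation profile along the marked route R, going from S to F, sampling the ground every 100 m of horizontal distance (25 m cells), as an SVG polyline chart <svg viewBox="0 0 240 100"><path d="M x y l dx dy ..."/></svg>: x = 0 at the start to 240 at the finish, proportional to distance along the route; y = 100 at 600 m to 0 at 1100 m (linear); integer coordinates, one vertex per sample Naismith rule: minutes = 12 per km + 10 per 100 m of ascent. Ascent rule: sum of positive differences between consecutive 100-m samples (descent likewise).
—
<svg viewBox="0 0 240 100"><path d="M0 74l6-2 7-2 6-2 7-1 6-1 7-2 6-1 7-2 6-2 7-2 6-2 7-2 6-2 7-1 6-1 6-2 7-1 6 0 7-1 6 0 7-1 6 0 7-1 6 0 7 0 6 0 7-1 6-1 6-2 7-1 6-2 7-2 6-1 7-1 6-1 7 0 6 0 1 0"/></svg>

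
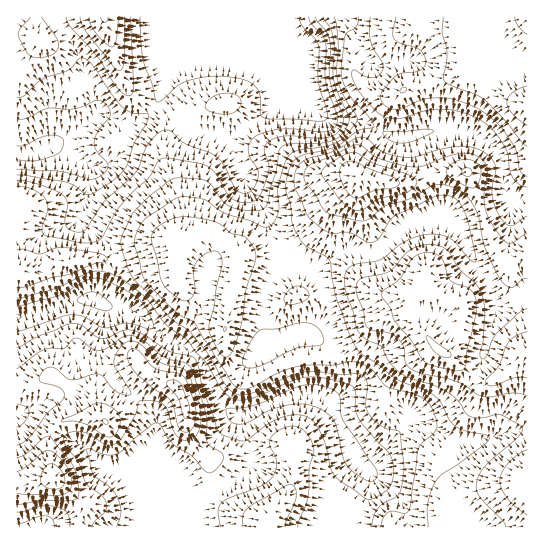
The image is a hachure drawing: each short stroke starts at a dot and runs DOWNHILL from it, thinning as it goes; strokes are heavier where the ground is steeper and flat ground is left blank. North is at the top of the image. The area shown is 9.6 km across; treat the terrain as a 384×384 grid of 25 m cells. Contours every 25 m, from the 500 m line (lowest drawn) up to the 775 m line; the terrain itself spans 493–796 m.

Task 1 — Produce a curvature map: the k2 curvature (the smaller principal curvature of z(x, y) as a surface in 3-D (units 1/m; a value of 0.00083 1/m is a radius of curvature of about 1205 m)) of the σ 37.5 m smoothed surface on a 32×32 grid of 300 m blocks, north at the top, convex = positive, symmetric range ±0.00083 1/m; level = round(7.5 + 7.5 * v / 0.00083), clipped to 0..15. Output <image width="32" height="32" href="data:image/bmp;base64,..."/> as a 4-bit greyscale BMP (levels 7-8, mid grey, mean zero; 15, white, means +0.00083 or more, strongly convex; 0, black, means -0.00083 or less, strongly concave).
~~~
<image width="32" height="32" href="data:image/bmp;base64,Qk12AgAAAAAAAHYAAAAoAAAAIAAAACAAAAABAAQAAAAAAAACAAATCwAAEwsAABAAAAAAAAAAAAAAABEREQAiIiIAMzMzAERERABVVVUAZmZmAHd3dwCIiIgAmZmZAKqqqgC7u7sAzMzMAN3d3QDu7u4A////ACNGZWd3d3d4ZVd0ekd3dmZ0M4lWd3dneIhWhkdIh2eId7VGV3d3ZWZ4VnZEeId3iGioNWd3Z3ZVZ2ZlVXd3d4hYgyNGdlaIVneHVWV4h2d4ViAnZWNjV1iZhkV2Z3VERlZ2a4VSpkVWiXVGh2ZHhlVUVnhWQoYBADVVWJdUZ2VXh2ZmRFaBB5QBIzV0NFZoZWiGdkdokBd3dUVjRYhmR3ZohnVqVDBVVneHZXd3iUR3eGhzezAEiEdmZlZUV3ZjeWd6dEIDZZhWZnZYhnhmcmcAFEQxN4RnZXZmVndlZ4NWlkE1MmiGZ3R5dGmHiHehZpd2NFeIhmd1VmV4dndlUXaWeWZHd3ZnhmdlZVWLliWGZXdVWIiHZ4V3d1VkV3QoV3UzR3iYh4eFZndmZkRESEZ3dVh3d4h2dFd4Z2VFZVZGmHdHd3eHZDNmd3hVVENVRZZ4Rnd3eHQ1eIaJeYZGhCU0VERGd3h0U1mWmGdWaNUYRFZoVYdmZGdVVIdUVmVRJXZmaYV3ZVVWd0EmM0RDIlh3d1VEV3d3VDNBADZVVUV4dnh0Z1d4iYZnYGeJhnZ2eYZnY4dmd3h2d0GXWJZ3dmd3d0V1Z3ZmZ3cyp1RVaId2eIYmdGd3d3d3MXVWVWd3d3lzWHRnd3d3diF0iHZ3d2d2ZIlzZ3d3iHRGVYd2d3do"/>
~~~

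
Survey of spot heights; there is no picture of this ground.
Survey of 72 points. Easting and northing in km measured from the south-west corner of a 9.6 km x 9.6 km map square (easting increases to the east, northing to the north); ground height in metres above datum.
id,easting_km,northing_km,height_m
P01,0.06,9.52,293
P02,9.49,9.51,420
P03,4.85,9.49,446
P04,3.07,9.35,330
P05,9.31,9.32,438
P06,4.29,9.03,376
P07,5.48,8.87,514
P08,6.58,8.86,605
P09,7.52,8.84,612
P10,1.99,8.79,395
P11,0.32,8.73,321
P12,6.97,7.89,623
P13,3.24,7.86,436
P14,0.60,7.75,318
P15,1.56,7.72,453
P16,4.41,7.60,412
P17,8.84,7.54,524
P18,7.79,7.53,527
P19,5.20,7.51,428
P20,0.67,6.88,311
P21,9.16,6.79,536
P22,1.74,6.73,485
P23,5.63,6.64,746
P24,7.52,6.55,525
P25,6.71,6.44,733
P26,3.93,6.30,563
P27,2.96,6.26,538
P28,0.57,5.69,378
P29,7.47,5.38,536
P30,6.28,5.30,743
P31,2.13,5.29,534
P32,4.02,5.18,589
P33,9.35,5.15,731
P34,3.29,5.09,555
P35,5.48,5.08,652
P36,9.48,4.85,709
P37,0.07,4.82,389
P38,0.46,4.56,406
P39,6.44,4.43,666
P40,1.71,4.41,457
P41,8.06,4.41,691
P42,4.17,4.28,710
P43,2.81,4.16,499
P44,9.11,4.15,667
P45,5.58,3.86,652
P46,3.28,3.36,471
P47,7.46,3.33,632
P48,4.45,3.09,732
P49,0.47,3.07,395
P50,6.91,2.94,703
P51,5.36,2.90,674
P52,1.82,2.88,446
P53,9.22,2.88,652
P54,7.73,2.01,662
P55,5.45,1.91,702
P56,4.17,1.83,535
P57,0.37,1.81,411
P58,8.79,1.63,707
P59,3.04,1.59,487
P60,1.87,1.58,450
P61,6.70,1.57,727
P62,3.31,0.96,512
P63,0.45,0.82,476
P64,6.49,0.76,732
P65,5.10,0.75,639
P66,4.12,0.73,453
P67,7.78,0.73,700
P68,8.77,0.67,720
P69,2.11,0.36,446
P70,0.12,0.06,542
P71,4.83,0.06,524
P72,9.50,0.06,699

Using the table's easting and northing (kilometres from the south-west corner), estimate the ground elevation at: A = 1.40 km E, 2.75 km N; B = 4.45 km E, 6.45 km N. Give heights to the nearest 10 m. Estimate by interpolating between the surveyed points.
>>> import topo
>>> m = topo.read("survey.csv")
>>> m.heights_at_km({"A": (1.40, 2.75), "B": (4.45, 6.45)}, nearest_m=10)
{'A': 420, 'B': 650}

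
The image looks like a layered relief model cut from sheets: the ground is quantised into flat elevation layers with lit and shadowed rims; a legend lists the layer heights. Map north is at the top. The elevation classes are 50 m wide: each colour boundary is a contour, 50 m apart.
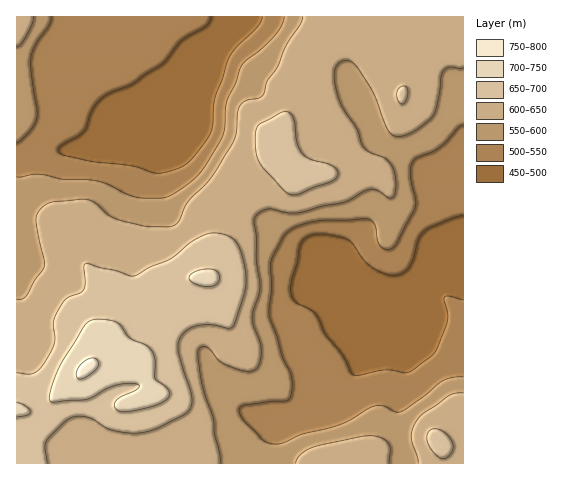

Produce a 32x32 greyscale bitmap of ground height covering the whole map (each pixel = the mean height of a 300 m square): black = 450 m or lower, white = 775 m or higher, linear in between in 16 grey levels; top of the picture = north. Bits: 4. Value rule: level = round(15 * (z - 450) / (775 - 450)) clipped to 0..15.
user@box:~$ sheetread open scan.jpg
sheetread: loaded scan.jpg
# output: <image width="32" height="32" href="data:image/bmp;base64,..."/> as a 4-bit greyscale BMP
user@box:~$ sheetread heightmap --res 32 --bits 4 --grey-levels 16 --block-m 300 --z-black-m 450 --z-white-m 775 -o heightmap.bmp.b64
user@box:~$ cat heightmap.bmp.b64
<image width="32" height="32" href="data:image/bmp;base64,Qk12AgAAAAAAAHYAAAAoAAAAIAAAACAAAAABAAQAAAAAAAACAAATCwAAEwsAABAAAAAAAAAAAAAAABEREQAiIiIAMzMzAERERABVVVUAZmZmAHd3dwCIiIgAmZmZAKqqqgC7u7sAzMzMAN3d3QDu7u4A////AKqYiIiIiIh2VVZ4iIh2eJmqmIiIiIiHdlVVZneIdnmpu6mImqmYh3ZURERVZmZ5mcu6mru7qphlRERDNFVVaIi7y7u8zMuXZVVVQyM0REZ4qr3czMzLl2ZmVUMiMzM0Vpm97tzMuodnd2VDMiIiM0SJrN7d3LqHeIdUQzIiIiIziJvN3Mu5h4iHVDMiIRESM4iavMy7upmZhlMzIhERESN4mru7u7qqqoZDMiEREREjd4mqqqqqqrqGQyIRERESIneJmqqqu7u6l0IhEREREiJ3eJqpmru8u5ZDIRESIiERd3iZmImau7qWQyERI0MhEXeJmId4iaqqhlMiIjRUIRF3iIiHd3iZmYZUMzM0VTIRd4iId3ZniYh3ZmVVVWVDMmd3d2ZVVnmIh3iHd2Z2VDNWZmZVREVoiZiJmYh3dkMzVVREQzMzRoiZmqqZiHZDM0QzMiIiIjR4maupmYh2RDNDMiIiIiIjV4q6mYh3ZlVEVDMiIiIiIkaKqpmYdnd2VFVDMiIiIiI2iamZh3Z4h2VlRDIiIiIiNniZmYdniYd2ZEQzIiIhETVniZh3Z4mXd2QzQzMiIREkZniIdneJl3dkM0RDMyERI1Z4mHd4iIh3ZDM0REQyERJFaJmHeIiIiHVDM0REQyERJFeJiIiIeIiGQzNEREMyIRJFeJiHd3d3"/>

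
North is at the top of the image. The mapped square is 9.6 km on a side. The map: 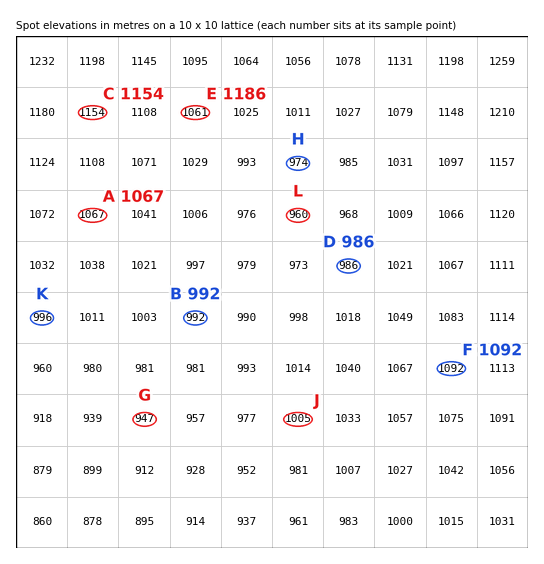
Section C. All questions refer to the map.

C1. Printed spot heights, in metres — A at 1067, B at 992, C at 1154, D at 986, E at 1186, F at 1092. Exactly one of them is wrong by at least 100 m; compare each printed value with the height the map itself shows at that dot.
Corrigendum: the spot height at E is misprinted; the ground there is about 1061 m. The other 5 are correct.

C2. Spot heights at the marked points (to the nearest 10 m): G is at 950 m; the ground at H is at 970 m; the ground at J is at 1010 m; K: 1000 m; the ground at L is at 960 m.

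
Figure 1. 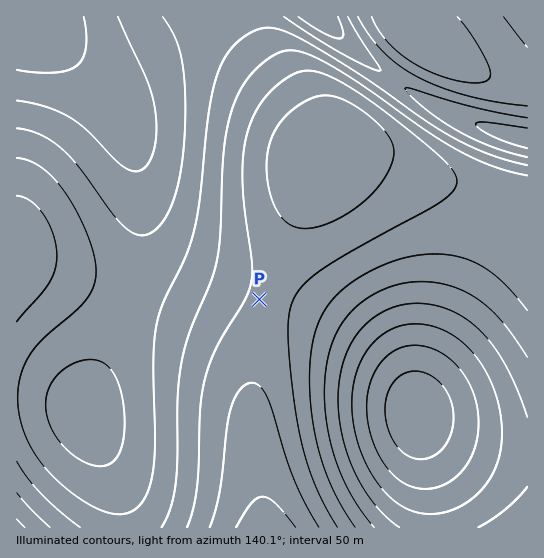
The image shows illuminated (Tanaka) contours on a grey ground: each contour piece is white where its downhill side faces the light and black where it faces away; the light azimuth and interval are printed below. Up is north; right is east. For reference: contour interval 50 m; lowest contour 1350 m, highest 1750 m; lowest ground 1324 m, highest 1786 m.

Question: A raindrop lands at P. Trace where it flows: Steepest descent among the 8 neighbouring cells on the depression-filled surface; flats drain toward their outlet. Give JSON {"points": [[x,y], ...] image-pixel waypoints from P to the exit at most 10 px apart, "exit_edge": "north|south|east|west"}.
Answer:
{"points": [[259, 299], [265, 310], [265, 321], [262, 331], [261, 342], [259, 353], [258, 363], [257, 374], [255, 385], [255, 395], [255, 406], [255, 417], [255, 427], [255, 438], [255, 449], [255, 459], [255, 470], [257, 481], [258, 491], [259, 502], [259, 513], [261, 523], [261, 527]], "exit_edge": "south"}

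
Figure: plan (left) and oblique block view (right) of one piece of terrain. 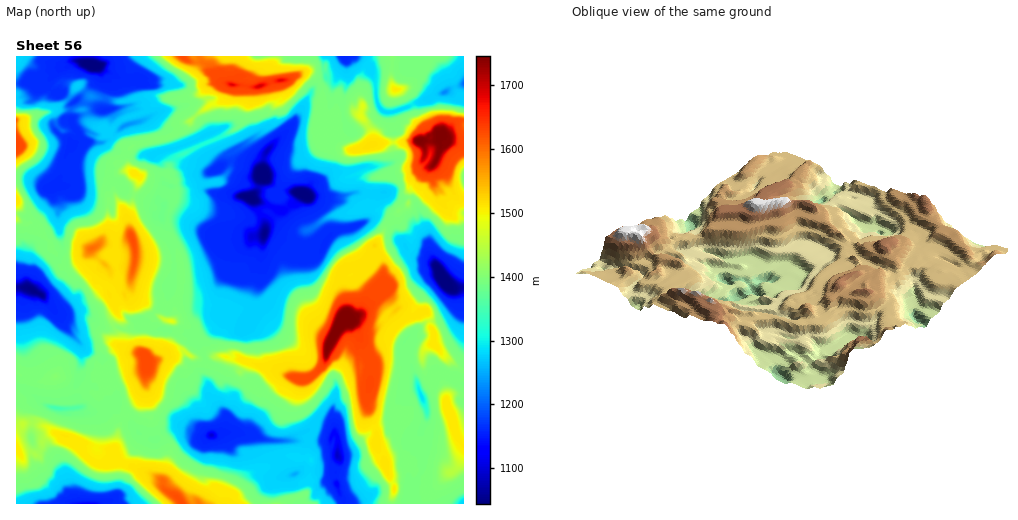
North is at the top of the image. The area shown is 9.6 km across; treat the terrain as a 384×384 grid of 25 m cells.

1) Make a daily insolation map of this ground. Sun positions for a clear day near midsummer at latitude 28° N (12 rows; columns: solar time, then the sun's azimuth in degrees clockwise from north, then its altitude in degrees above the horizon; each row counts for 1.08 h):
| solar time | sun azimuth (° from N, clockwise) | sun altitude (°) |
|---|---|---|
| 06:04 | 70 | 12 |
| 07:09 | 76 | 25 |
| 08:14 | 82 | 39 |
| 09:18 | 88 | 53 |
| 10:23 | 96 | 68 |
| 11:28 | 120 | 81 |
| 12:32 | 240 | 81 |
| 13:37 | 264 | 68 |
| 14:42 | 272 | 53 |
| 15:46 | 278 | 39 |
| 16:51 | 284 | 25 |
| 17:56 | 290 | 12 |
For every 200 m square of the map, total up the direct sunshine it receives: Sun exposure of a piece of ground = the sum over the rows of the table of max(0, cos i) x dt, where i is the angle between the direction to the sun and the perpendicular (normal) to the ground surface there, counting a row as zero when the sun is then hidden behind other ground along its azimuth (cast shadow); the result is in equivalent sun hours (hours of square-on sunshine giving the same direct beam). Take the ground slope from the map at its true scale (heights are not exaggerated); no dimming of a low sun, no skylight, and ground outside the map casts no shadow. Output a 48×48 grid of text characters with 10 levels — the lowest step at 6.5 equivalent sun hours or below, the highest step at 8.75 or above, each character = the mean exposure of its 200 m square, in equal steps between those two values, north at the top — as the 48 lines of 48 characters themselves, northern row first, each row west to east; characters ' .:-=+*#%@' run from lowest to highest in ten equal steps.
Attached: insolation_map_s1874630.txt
@+#%@#::::%#:+-...=%@###@++*+**%*#=*+%+%@@@@@*=#
=+%%@@#=++%%#-.-  :=%@%#+*%#+=++#*%*%%+#@@@@+=#%
+%%@@%+*%%%%%%#=*.-=-@@%@%++=*.:####++=*#%@%=%%#
*%@@%+***#%%*====-*+=.=*%+--..::##*+@% +#=%=#*#%
%##*++=##%*+#%#-#%%==*-...:=*.  #%%@%% +-=:+%#@@
=:=#%+#%%#==%%%*.#%#=:..-:.--.=.%@@%#*:.. ==...-
:==::++%##%%#%%%=@%**#*%##-   .-@@@#**#=+#*:-==.
==-++#++%@%*%@%=%@#+.:.*:.+= =:+@@@%*#%@%*=****%
=*-==##++%%++++%%=.=##=-++:-*=++@@@@#*%=+-:+#@#*
%+==+##*=#=%@*:..+##*#*-++=-#=*+@@%+*@@+:: **%=*
:---=*#-#=%@#-#%%#*#%=+##%=*%+#-+##:.. :=.-+=++*
..:-*#*:=@@%*++*%#%@=+#%@--+#+##+... .:-*==+*=#.
+-=+##*:=@%+#+#@@*%%=+*%%-*=%*:..*%%%#+#*=-#-#+:
+*+%##*:=@%#-=#%@##%#*=#%+*+%*-*#=%%%=..:-+.+===
===%###==@@%##%%@%*%:-#=.=*@%:+:*+:+#%%#=+:#=*#%
+=+***+*+@#*%@@@@%#%##%*+*+%%#+=#%#*%%%%=%+:%%@@
=#=##%%#*%=%*#@@%*#%##%@%#%@%@@%%*#@@%%+%%#*:%@*
*@%=#*+##+*@@=%@%*%*-#%@@%*#@@@@*-::.:**@%=..:=+
%@@*=++**@@****%%*%=#%@@%*+*@@%%*#%#+==%*=-*==**
%%@@-+*@%%%+#*+#@*#+#%@@%%+#@@%#@%+*=.++-+#: :+%
:=%@%=###*##**#+%%***%@@@@#@@@@@%=*--#@==#%:+.-:
**:#%=#+*%%#**%+#%*%+%%@@@@@@@@%#-:+@@@#==#--=::
-..:%*+@%%%#**%=#%*#*#%@@@@@@@%*=.*@@@#++-*+:.+#
*++:-#-*@%%#*#*+%%#*%*%@@@@###*+-=@@@#+%+====*.*
-----:*-#@%#*%+#%%%*%#*#%@#*@%+==#@@#*@@*==---#=
++=+-+:=-%@@%@+#%@%#%@@%%%#@%=@%+%*##@@%+#=*:-+=
%#*##:*=*-@@@%+#%@%#%@@@@@@%+##*#+**%@%=*%#+::*%
@%*#%*++%**=.:*#%@%#%@@@@@@%=#*@#=+@#***#%@@+-=#
**%-*#+=%%+=#%%+:*@##@@@@@%%+*#%*-#@#++#%#:.+++=
@@@@==#=%%%%%#%@@@@@+%@@@%%****#+=%.-#+##:*=#+=%
@%##%#**+*%%##*+*#@@%*+++++*%#**=*-*%%+#=*#=%+**
%%@@#+##+++%+*+%@#*@@%#*#%#++*#+:+==%@*#=#*+-#*#
@@@@@@=+##-#+%%+%+-#%+=*##%@%%#+-..-*@%+=##*+-*%
@@@@@@@%%%+**%%++=%%%%#+--%@%++=*  ++@@==###%%#%
@@@@@@@@%%#=**+*-#%#.#%%#*:%++%*.. =+@%-=#*+@@@@
@@@@@@@@%%#=#+**+%%++:-:#%*-#+.-.: :+@#-+#+.@%%@
@@@@@@@@@%%*+@@+*%*=###*=#%+:*#:- ..=@+-*%# *+##
@@@#*##%@@%#-=-=#-+#%*:#*:-%%=-*  . =%+=*%%-=+%*
@@@@@@@@@@@%%*#%-*#++:=:=#++@@* =   =-==#%%+*=@#
@%%#*#@@@@@@@@@@+%+=-###+-+-:.-*-:- =%%+%%%%%+##
%#%*%#+*%%%%@@@@+#*%++%%%%==+##%.:-.:+@+#%@@%#*%
#%%*:*@@%%%*%@@@@=+%%@@%*****%@%:+--:=@##%@@%%*@
%#%##-=@@@@#+%@@@#=++***@@@@@@@@=+:=-=#%*%@@@%*%
**#%=:=-@@@@%#***#%=*%@@@@@@@@@@+=-==*=@+#%@@@%#
*#%#:+.-....+@@%%**@%###%@@@@%%@+=*=++=**#%@@%%#
@@%-*++=..  .+#%#%%##**%%*@@@@@@=++=%==:+#%@@%#%
=.:*=.-... .:.-=@*%@@@@+##*%#+++#-*++#=+=+%@@@@%
*#:.=#*+*##-*:.:-%%%%@@@+%%*#@@+++=#-%+#=%%@@@%-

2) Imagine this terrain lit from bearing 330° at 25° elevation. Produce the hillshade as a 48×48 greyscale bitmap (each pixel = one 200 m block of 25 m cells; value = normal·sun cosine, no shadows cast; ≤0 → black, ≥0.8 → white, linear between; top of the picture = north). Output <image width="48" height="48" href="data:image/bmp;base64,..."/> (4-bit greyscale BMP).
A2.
<image width="48" height="48" href="data:image/bmp;base64,Qk32BAAAAAAAAHYAAAAoAAAAMAAAADAAAAABAAQAAAAAAIAEAAATCwAAEwsAABAAAAAAAAAAAAAAABEREQAiIiIAMzMzAERERABVVVUAZmZmAHd3dwCIiIgAmZmZAKqqqgC7u7sAzMzMAN3d3QDu7u4A////ABISFWMiRoM1i6qIiZjd7biKeGm6R4iIYTISIkQgFGRmiZuqqZibzcl5iHeJZoiHdWZCVDIgAUaamqu7u6mIialXmZZmdoiIZkZ0JVMyE2msqqzMy6mIiIhVm6dmZoiJhTVnQ0VmZ7vMqavMy5iIiIhlrLlnd4iJl1d2VGeZiKu7qavMzcqqmYd1iqmHd4iJmHiGVpq7qHiIh3m7q8y5mZdmiHiXeIiJiXeIqqq7uYiHhlZ4iJmGRXc2mXd4eIiJiYiau6mZmIiGZkI1hlV1QjU0mYVWeIiZiamaqZiIiGRGM1QyVVRndCEiaZQkeImoiJmIiIiIiWUjQjV1RlVXZDESaKcieHqphoiHd3iIiXZSVjN2RmZ2VSEBeKgxaHispYiIiIiIh5VESHNVRXh2ZUABaalBV3abt4iIiIiIl5YzJoZGZmZomZUASZlhR3aIiIiIiJqImZlUI3dmZVZ4nM1QGJljN3Z2aKmImayoeZqWY1eJiJvLqpuwBYh1R5ZVd8y6qqu5erypmHibzd3d3Jq2FYd2R5pVebzLu5may97LqZirzMzdvKrLI3ZmNZuHeKqqq6maqru6iIeaqpq9yqreYjVWUUmniN25mqqYZVeIh3d4iIiKy6nOtjNGdDR3iavKiJqXZTNYqHd4iIiJu8qu65YzZ3dmiKvJhoiGh2RHiGZ4iJmYvM287LljR5qYqpqpZWdniGZXiGZ5qqvKrd3b3cqGNZqZq2ZmRlV4iFZGiGZ5q7rNrN78q92oZHmJh0NWZ2aHiWVEiGZomYic3M7/qIzZhld3Z0RGiWd4ioVUd2Z3iIiJu7z/6YjLiERVZSNHipdXiYZmd3WHiImYiInP/7iJeFRTREVoq7p1iHdnd3d4iIm5iIid//2HZ2NVNGaIvNzIipaHeGd4h3e7iHZ63//mM2RFVXiIre3bqqeId2RYiGRqmZhlec/7UjRFRWiJne7dyph4ZGQmiHdYmZqoVEjMhjRFVEeavN3LzJeIc1dFeauHirusyWadyGVWdjaZrNzKrKeIhVd2d4qoaKypqpiL2WZnh2WJmayqmnV4hmZTVUe6ZFenZ4dmmmVVWVQ3iJqph2Rod3iXRUa8lDNnd4hUaXVEJQATeJq5mamKiHZ7l2SJljRWZWmomoZEIAABWJvLmru8t2ckh2NomWQ0QgJYnLlzQAABN5zeuGVoqXZSNWRam6dVdiACWJiENEQ0Roq87KUzNXh2IjMnm7iInMhmiZl3JHZmd4eIvd3JUhR4chIRa8qIisypvv65dHU0V4iambvNuFEkZSEQBsuYiHmrrf/9uMpTJYm8yYiLypciJTERAJyYiXaKvf//7u7ahYh5qpiGiZl0MzIRADuYiad2V77/7pvMyWiIq8vLmpd0ISEBAAeZmqiXISWsy5iZm4eZq8zd3KhlVFVCEAOJvLmblkJXiWeIisu6iImJhmh4iavMpQFnrNuruoQmdyN4iaq7mGVUMjaau6vN7rZnnMqamIcyV0Foh6qZmWNUIRSb3bu5zux3jeqJiIhhFQ=="/>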